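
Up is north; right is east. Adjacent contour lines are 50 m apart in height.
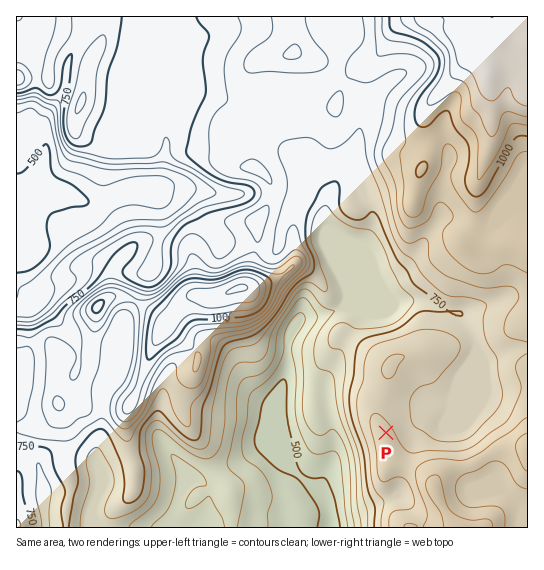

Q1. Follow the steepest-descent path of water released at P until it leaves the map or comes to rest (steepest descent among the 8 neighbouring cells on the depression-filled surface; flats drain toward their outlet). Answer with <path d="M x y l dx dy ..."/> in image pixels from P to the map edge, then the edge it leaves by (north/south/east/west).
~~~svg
<path d="M386 433l11-11 16 0 18-19 16 0 28-28 0-34-4-8 0-3-2-3-2-4-5-8-4-4-11 0-1-1-4 0-7-4-2 0-8-4-27 0-8 8-55 0-8 4-20 0-5 3 0 6-9 14-6 10 0 22-1 1 0 5-1 2 0 2-2 2 0 78 43 42 1 6 2 2 0 17 1 1"/>
exit: south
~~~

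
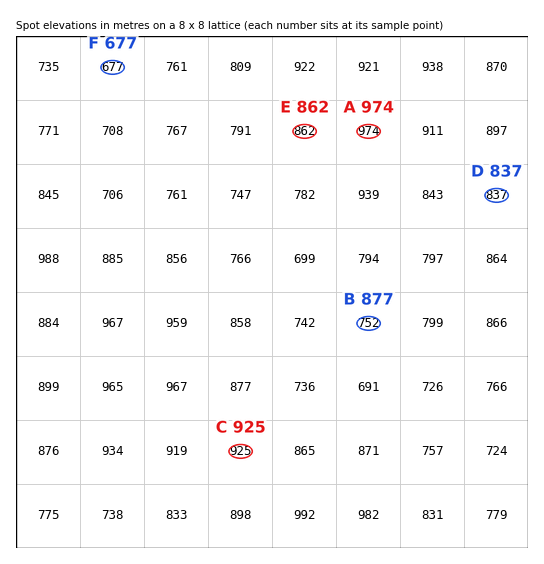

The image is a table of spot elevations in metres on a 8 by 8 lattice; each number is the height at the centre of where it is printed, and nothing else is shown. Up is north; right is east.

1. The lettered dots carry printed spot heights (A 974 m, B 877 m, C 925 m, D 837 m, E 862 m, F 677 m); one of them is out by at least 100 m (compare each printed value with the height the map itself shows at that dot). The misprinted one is B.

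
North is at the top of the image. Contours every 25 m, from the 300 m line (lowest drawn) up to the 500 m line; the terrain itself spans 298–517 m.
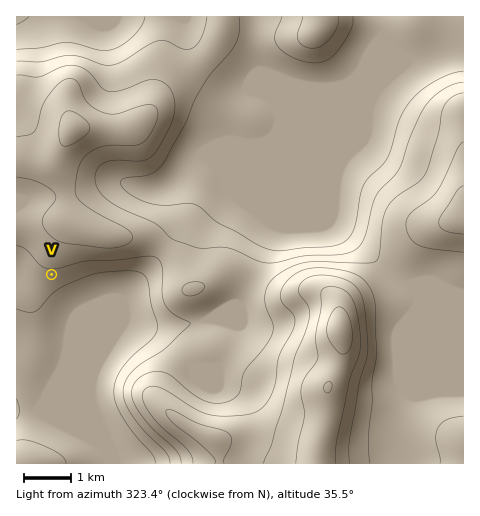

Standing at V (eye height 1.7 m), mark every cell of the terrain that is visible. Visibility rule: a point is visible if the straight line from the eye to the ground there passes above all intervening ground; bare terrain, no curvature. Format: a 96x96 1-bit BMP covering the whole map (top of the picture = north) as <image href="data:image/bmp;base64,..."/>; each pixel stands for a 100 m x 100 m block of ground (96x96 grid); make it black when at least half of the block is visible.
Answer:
<image width="96" height="96" href="data:image/bmp;base64,Qk2+BAAAAAAAAD4AAAAoAAAAYAAAAGAAAAABAAEAAAAAAIAEAAATCwAAEwsAAAIAAAAAAAAA////AAAAAAD////gAAAA/wAAAAD////AAAAA/wAAAAD///+AAAAB/wAAAAD///+AAAAD/wAAAAD///8AAAAH/4AAAAD///8AAAAP/4AAAAD///4AAAAf/4AAAAD///4AAf4//4AAAAD///wAA////8AAAAD///wAB////8AAAAD///wAD////8AAAAD///8B/////8AAAAD//////g///8AAAAD/////+AP//4AAAAB/////8AH//8AAAAB/////wAH//8AAAAB/////gAH//8AAAAB/////gAH//+AAAAD/////gAH//+AAAAD/////gAH///AAAAD/////wAH///AAAAD/////4AD///gAAAD/////+AD///gAAAD//////gB///gAAAD//////4B///gAAAD//////8B///gAAAD//////+B///gAAAD///////AP//gAAAB///////AD//gAAAA//////4AA//gAAAAf////+AAAP/gAAAAf////4AAAH/gAAAA/////4AAAP/gAAAD/////4AAAP/gAAAD/////4AAAf/gAAAD/////8AAA//gAAAD/////8AAA//AAAAD/////+AAA/+AAAAD/wD//+AAAf8AAAAAPwB//+AAAf4AAAAADwB//+AAAP4AAAAAD4D//8AAAHwAAAAAD////8AAABwAAAAAA////4AAAAAAAAAAAH///wAAAAAAAAAAAH/4BgAAAAAAAB/8AD/gAAAAAAAAAP/8AD+AAAAAAAAAA//8AAAAAAAAAAAAA//8AAAAAAAAAAAAB//8AAAAAAAAAAAAB//8AAAAAAAAAAAAD//8AAAAAAAAAAAAD//4AAAAAAAAAAAAD//4AAAAAAAAAAAAB//8AAAAAAAAAAAAB//8AAAAAAAAAAAAAf/8AAAAAAAAAAAAAH/8AAAAAAAAAAAAAAf8AAAAAAAAAAAAAAH8AAAAAAAAAAAAAAB8AAAAAAAAAAAAAAA8AAAAAAAAAAAAAAAIAAAAAAAAAAAAAAAAAAAAAAAAAAAAAAAAAAAAAAAAAAAAAAAAAAAAAAAAAAAAAAAAAAAAAAAAAAAAAAAAAAAAAAAAAAAAAAAAAAAAAAAAAAAAAAAAAAAAAAAAAAAAAAAAAAAAAAAAAAAAAAAAAAAAAAAAAAAAAAAAAAAAAAAAAAAAAAAAAAAAAAAAAAAAAAAAAAAAAAAAAAAAAAAAAAAAAAAAAAAAAAAAAAAAAAAAAAAAAAAAAAAAAAAAAAAAAAAAAAAAAAAAAAAAAAAAAAAAAAAAAAAAAAAAAAAAAAAAAAAAAAAAAAAAAAAAAAAAAAAAAAAAAAAAAAAAAAAAAAAAAAAAAAAAAAAAAAAAAAAAAAAAAAAAAAAAAAAAAAAAAAAAAAAAAAAAAAAAAAAAAAAAAAAAAAAAAAAAAAAAAAAAAAAAAAAAAAAAAAAAAAAAAAAAAAAAAAAAAAAAAAAAAAAAAAAAAAAAAAAAAAAAAAAAAAAAAAAAAAAAAAAAAAAAAAAAAAAAAAAAAAAAAAAA="/>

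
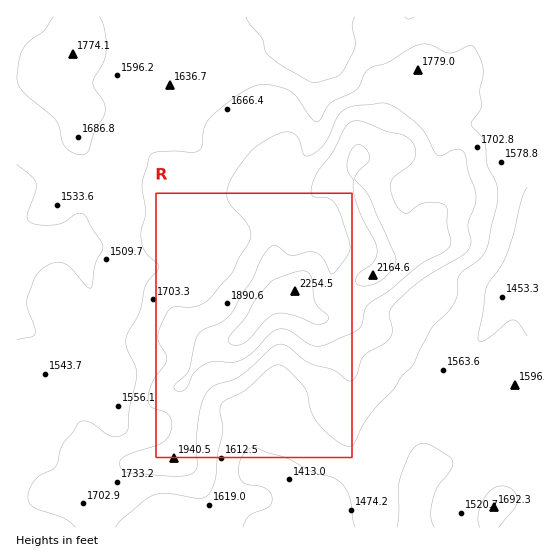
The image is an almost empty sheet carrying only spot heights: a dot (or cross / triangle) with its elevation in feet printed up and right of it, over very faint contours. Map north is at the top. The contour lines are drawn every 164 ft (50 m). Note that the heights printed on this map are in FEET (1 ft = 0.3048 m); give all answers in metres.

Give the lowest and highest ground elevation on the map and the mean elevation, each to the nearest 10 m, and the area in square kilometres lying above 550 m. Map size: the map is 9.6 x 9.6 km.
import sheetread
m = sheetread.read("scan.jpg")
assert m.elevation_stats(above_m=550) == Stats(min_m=400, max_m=690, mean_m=510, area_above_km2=20.1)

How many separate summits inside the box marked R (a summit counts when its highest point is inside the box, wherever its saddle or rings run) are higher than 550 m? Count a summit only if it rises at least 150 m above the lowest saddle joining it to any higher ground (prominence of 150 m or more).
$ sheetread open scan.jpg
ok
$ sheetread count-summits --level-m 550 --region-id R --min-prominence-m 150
1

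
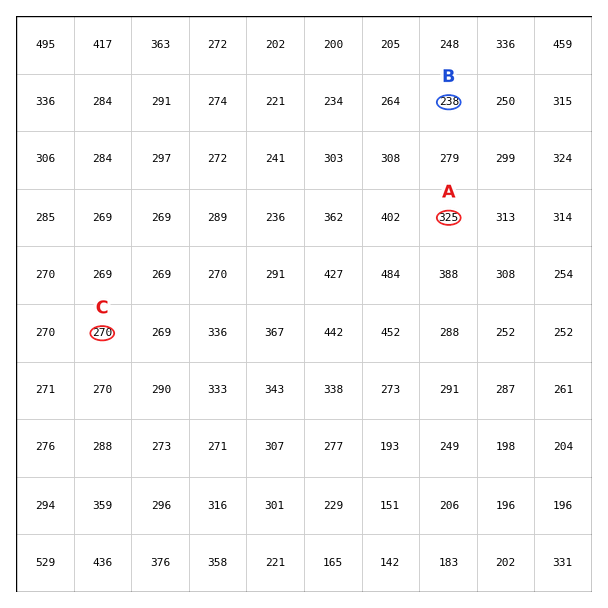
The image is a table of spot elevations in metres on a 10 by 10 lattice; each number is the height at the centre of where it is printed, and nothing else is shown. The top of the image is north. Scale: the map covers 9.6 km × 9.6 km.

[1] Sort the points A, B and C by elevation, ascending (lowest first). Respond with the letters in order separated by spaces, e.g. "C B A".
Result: B C A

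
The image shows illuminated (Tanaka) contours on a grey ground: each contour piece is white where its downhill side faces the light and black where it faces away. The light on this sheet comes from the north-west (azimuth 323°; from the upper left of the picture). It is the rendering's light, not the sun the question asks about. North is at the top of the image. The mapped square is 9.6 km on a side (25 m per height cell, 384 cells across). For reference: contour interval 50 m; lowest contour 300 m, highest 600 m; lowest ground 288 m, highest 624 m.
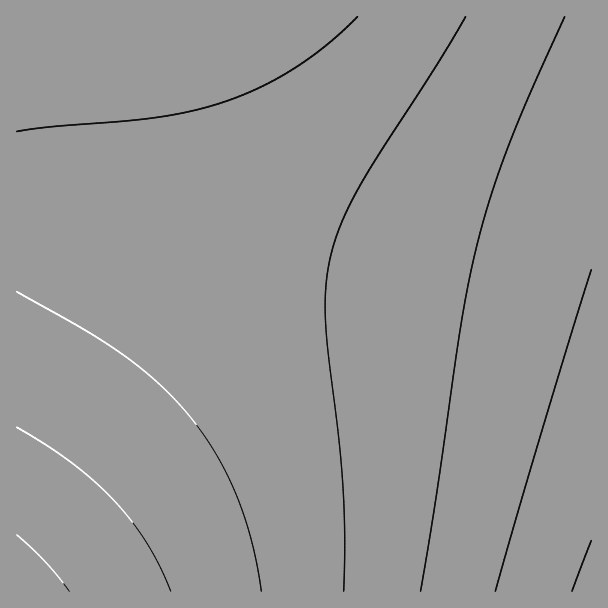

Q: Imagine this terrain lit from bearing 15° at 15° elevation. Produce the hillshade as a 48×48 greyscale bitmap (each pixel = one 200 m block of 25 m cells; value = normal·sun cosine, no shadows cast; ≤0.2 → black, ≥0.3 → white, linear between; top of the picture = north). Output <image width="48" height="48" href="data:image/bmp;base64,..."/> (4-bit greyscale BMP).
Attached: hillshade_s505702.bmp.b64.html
<image width="48" height="48" href="data:image/bmp;base64,Qk32BAAAAAAAAHYAAAAoAAAAMAAAADAAAAABAAQAAAAAAIAEAAATCwAAEwsAABAAAAAAAAAAAAAAABEREQAiIiIAMzMzAERERABVVVUAZmZmAHd3dwCIiIgAmZmZAKqqqgC7u7sAzMzMAN3d3QDu7u4A////AN3d3czMzMzLu7u7uqqqqqqZmZmZmZiIiN3d3czMzMzLu7u7uqqqqqqZmZmZmZiIiN3d3dzMzMzLu7u7u6qqqqqZmZmZmZiIiN3d3d3MzMzMu7u7u6qqqqqpmZmZmZiIiN3d3d3MzMzMu7u7u6qqqqqpmZmZmZiIiN3d3d3MzMzMu7u7u6qqqqqpmZmZmZmIiN3d3d3MzMzMu7u7u6qqqqqpmZmZmZmIiN3d3d3czMzMu7u7u6qqqqqpmZmZmZmIiN3d3d3czMzMu7u7u6qqqqqqmZmZmZmIiN3d3d3MzMzMu7u7u6qqqqqqmZmZmZmYiN3d3d3MzMzMu7u7u6qqqqqqmZmZmZmYiN3d3d3MzMzMu7u7u6qqqqqqmZmZmZmYiN3d3dzMzMzLu7u7u6qqqqqqmZmZmZmYiN3d3dzMzMzLu7u7uqqqqqqqmZmZmZmZiN3d3czMzMy7u7u7uqqqqqqqmZmZmZmZiN3d3MzMzMu7u7u7qqqqqqqqmZmZmZmZiN3dzMzMzLu7u7u7qqqqqqqqmZmZmZmZmN3czMzMy7u7u7u6qqqqqqqpmZmZmZmZmNzMzMzMu7u7u7uqqqqqqqqpmZmZmZmZmMzMzMzLu7u7u6qqqqqqqqqZmZmZmZmZmczMzMu7u7u7uqqqqqqqqqqZmZmZmZmZmczMy7u7u7u6qqqqqqqqqpmZmZmZmZmZmczLu7u7u7qqqqqqqqqqmZmZmZmZmZmZmbu7u7u7uqqqqqqqqqqZmZmZmZmZmZmZmbu7u7uqqqqqqqqqqZmZmZmZmZmZmZmZmbu7uqqqqqqqqqmZmZmZmZmZmZmZmZmZmbuqqqqqqqqpmZmZmZmZmZmZmZmZmZmZmaqqqqqqqZmZmZmZmZmZmZmZmZmZmZmZmaqqqqmZmZmZmZmZmZmZmZmZmZmZmZmZmaqqmZmZmZmZmZmZmZmZmZmZmZmZmZmZmZmZmZmZmZmZmIiIiIiZmZmZmZmZmZmZmZmZmZmZiIiIiIiIiIiIiImZmZmZmZmZmZmZiIiIiIiIiIiIiIiIiIiImZmZmZmZmYiIiIiIiIiIiIiIiIiIiIiIiImZmZmZmYiIiIiIiIiIiIiIiIiIiIiIiIiJmZmZmYiIh3d3d3d3d3d3eIiIiIiIiIiIiZmZmXd3d3d3d3d3d3d3d3eIiIiIiIiIiIiZmXd3d3d3d3d3d3d3d3d3iIiIiIiIiIiIiHd3d3ZmZmZnd3d3d3d3d4iIiIiIiIiIiGZmZmZmZmZmZmZ3d3d3d3iIiIiIiIiIiGZmZmZmZmZmZmZmd3d3d3d4iIiIiIiIiGZmZmZmZmZmZmZmZnd3d3d3iIiIiIiIiGZVVVVVVWZmZmZmZmd3d3d3eIiIiIiIiFVVVVVVVVVVZmZmZmZ3d3d3eIiIiIiIiFVVVVVVVVVVVWZmZmZnd3d3d4iIiIiIiFVVVVVVVVVVVVZmZmZmd3d3d3iIiIiIiFVVVVVVVVVVVVVmZmZmd3d3d3iIiIiIiFREREVVVVVVVVVmZmZmd3d3d3iIiIiIiA=="/>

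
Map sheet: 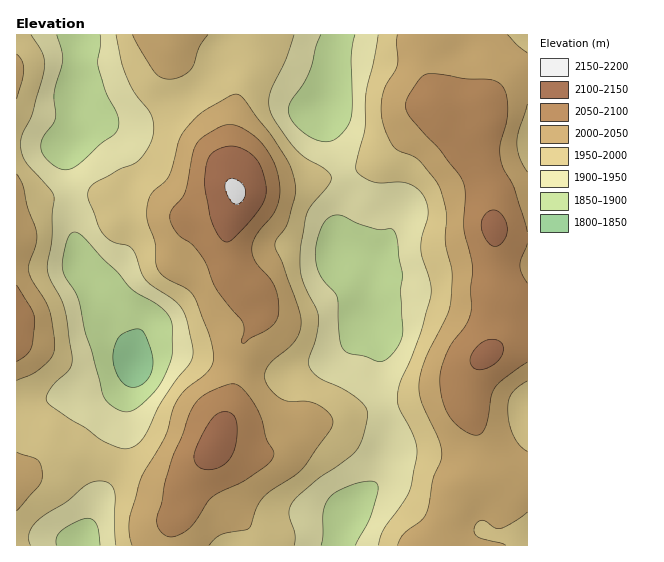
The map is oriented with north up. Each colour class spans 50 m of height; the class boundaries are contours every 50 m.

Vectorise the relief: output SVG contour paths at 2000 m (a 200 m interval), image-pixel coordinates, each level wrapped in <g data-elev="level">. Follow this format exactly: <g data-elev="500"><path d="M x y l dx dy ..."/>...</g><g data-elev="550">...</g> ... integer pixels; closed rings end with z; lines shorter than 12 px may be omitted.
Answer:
<g data-elev="2000"><path d="M209 545l12-10 25-5 3-2 7-20 6-9 8-8 24-15 8-7 28-38 3-8-1-4-3-6-12-9-11-3-17 0-10-3-9-9-5-9 0-7 3-6 5-7 21-17 5-8 2-8 0-8-3-11-23-63 1-5 12-17 7-27 1-9-5-18-6-13-14-21-26-35-4-4-4-2-7 2-27 15-17 17-7 12-10 36-4 6-12 10-5 11-1 16 8 24 1 18 1 7 8 9 21 11 8 8 16 40 4 23-2 6-5 7-21 17-9 11-5 11-7 26-24 40-12 43 0 13 3 12"/><path d="M506 545l-29-9-3-5 2-7 3-3 4-1 11 7 7 1 14-7 12-9"/><path d="M17 511l22-26 3-10-1-10-3-5-21-8"/><path d="M527 451l-8-6-6-10-4-12-1-14 1-9 3-7 6-6 9-6"/><path d="M17 380l16-6 13-10 7-9 2-10-6-36-4-9-13-20-3-8 0-8 7-21 1-10-10-26-4-22-6-11"/><path d="M527 172l-8-15-2-14 1-11 9-28"/><path d="M17 99l5-19 2-11-2-8-5-7"/><path d="M527 53l-10-8-9-10"/><path d="M133 35l22 38 7 5 8 1 12-3 9-7 8-22 9-12"/><path d="M397 35l1 29-15 29-2 15 1 13 5 15 7 11 4 4 20 8 21 28 7 25-1 31 7 33-1 24-2 11-23 46-5 15-2 12 3 19 18 40 2 9-1 7-8 20-4 25-3 11-6 6-17 13-5 11"/></g>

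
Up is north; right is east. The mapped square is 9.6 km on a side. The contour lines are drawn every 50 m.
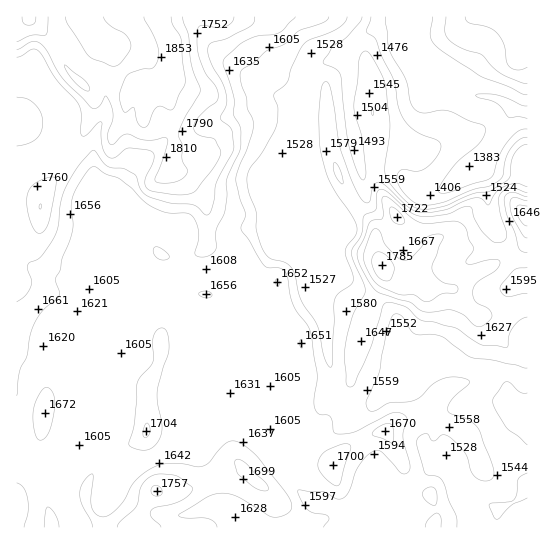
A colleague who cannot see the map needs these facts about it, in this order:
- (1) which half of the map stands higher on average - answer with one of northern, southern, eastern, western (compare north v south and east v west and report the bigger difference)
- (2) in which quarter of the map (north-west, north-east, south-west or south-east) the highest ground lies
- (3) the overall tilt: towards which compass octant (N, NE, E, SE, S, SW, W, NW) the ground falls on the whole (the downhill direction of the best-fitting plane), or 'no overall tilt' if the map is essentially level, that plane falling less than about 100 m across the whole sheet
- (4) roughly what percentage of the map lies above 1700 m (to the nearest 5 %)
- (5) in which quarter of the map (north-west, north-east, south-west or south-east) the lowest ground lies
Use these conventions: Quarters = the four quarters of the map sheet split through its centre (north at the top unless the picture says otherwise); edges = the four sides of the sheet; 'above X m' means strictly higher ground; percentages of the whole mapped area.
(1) Taken as a whole, the western half is higher than the eastern.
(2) The highest point lies in the north-west quarter of the map.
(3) The general tilt is down to the east (the land rises towards the west).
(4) About 15 % of the map lies above 1700 m.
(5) The lowest point lies in the north-east quarter of the map.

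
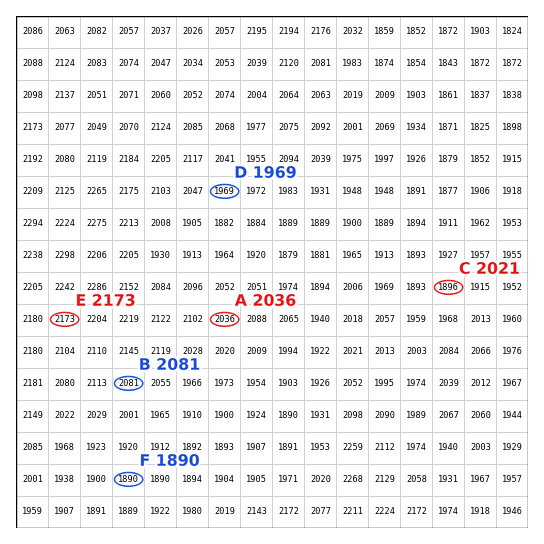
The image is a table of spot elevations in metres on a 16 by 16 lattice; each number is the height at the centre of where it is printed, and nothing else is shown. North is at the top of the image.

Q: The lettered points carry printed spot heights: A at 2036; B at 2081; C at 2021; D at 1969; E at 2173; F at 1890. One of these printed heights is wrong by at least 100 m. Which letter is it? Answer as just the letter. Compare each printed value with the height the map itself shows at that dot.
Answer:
C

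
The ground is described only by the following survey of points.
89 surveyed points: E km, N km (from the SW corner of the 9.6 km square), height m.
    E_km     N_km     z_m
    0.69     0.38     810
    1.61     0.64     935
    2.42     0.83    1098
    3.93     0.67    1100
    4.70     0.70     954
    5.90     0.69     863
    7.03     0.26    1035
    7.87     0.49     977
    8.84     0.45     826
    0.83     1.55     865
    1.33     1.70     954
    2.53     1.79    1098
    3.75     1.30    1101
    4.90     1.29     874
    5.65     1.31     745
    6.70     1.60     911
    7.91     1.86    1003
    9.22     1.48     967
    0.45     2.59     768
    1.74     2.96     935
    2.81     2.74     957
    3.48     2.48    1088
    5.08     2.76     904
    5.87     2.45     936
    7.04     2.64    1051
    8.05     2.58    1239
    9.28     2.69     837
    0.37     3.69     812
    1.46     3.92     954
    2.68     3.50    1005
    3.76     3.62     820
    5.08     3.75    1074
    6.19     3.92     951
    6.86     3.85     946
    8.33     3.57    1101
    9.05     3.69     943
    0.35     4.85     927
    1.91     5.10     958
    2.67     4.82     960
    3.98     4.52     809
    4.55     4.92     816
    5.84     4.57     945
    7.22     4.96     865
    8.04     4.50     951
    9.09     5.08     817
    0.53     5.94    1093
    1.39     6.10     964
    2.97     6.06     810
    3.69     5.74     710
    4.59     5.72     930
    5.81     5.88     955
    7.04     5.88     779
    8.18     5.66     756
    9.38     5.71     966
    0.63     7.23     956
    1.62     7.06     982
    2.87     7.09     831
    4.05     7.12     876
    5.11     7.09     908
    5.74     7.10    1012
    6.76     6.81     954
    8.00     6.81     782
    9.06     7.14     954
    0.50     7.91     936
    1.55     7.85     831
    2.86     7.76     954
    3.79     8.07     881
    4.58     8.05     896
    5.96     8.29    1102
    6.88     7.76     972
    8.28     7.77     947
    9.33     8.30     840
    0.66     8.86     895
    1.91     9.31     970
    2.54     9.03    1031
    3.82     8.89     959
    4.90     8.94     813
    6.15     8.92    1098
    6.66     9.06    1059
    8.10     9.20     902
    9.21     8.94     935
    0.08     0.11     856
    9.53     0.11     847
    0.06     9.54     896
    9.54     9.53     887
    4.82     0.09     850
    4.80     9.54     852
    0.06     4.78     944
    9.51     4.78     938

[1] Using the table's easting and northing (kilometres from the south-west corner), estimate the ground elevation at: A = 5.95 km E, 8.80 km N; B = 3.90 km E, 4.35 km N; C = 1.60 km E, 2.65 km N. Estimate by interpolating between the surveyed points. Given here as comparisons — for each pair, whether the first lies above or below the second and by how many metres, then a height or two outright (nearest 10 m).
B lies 290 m below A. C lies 230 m below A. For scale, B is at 810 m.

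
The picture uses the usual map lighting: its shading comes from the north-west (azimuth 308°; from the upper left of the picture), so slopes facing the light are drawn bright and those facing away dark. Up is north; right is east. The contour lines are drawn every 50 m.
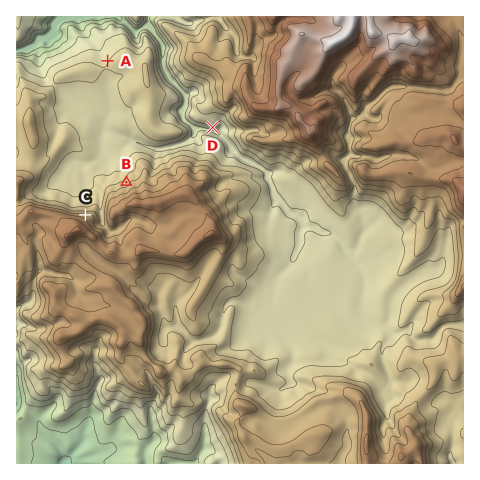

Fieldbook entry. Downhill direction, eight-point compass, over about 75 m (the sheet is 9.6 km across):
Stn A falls NW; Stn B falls NW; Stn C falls N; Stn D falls S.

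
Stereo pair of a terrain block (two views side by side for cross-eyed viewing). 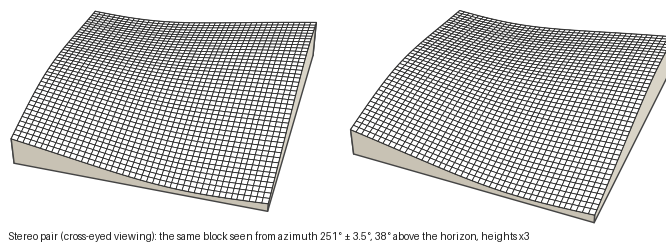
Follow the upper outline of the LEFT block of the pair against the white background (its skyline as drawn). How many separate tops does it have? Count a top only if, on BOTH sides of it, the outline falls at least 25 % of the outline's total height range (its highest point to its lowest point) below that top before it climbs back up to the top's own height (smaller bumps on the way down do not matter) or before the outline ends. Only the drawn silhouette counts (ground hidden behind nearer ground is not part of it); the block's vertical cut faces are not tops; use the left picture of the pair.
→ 0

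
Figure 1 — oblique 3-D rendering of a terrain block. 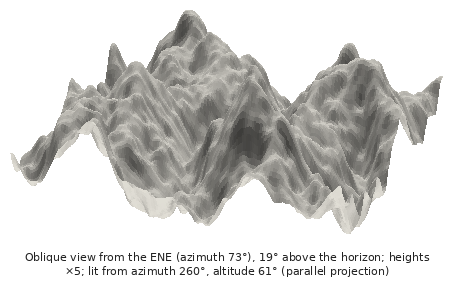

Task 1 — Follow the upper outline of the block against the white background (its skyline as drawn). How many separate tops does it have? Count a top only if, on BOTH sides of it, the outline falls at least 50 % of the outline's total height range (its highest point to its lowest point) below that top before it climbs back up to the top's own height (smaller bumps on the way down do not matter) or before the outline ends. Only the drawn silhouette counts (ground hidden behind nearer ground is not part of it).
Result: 1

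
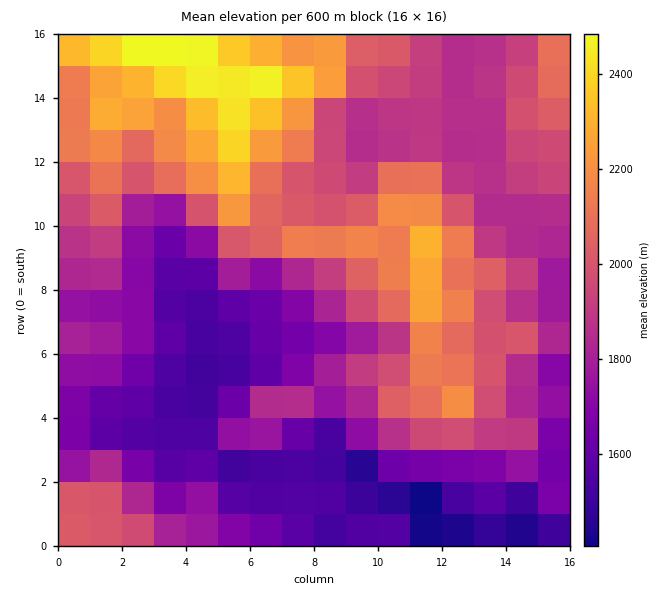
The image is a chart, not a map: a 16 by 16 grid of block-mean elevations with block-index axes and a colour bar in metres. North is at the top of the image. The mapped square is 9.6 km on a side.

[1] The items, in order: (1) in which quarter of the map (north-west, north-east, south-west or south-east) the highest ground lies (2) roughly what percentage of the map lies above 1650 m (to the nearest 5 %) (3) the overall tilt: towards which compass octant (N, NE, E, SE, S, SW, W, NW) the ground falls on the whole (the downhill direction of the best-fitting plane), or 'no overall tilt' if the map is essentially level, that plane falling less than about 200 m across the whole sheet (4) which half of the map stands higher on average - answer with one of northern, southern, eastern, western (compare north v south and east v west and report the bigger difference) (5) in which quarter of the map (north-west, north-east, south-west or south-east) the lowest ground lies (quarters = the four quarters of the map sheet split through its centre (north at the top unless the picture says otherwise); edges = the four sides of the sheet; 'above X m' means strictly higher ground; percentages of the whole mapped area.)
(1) Look to the north-west quarter for the highest ground.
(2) Ground above 1650 m makes up about 75 % of the sheet.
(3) On the whole the ground falls towards the south.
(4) The northern half stands higher on average than the southern half.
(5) Look to the south-east quarter for the lowest ground.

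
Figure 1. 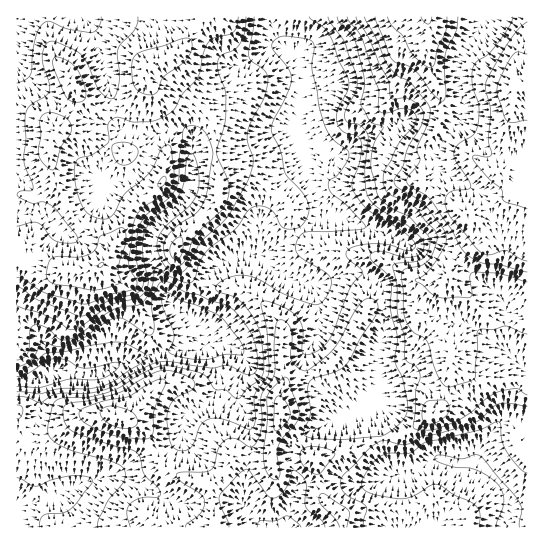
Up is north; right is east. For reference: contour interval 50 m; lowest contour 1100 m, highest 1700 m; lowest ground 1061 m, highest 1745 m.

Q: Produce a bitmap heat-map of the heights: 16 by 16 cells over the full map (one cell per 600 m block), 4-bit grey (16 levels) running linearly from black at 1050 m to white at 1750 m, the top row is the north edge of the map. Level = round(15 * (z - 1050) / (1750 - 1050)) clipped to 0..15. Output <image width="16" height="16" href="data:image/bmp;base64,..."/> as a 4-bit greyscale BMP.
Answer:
<image width="16" height="16" href="data:image/bmp;base64,Qk32AAAAAAAAAHYAAAAoAAAAEAAAABAAAAABAAQAAAAAAIAAAAATCwAAEwsAABAAAAAAAAAAAAAAABEREQAiIiIAMzMzAERERABVVVUAZmZmAHd3dwCIiIgAmZmZAKqqqgC7u7sAzMzMAN3d3QDu7u4A////ADNFZmZndmZUM0Vmd3dlVUVEVmZnd3ZlVUV3ZVaGVoh2EiRlRXZmeYgyIjIkZmaJmFZTMiRlZpmZeIc0RURWmpmImGZERVZ6vIiIZlRERXvMiHiGZURYrM2Id4ZlRFir3YmHd2VEaJvOeIiHZkRpq854eJhlRHrMzmd3iIVFjNy8"/>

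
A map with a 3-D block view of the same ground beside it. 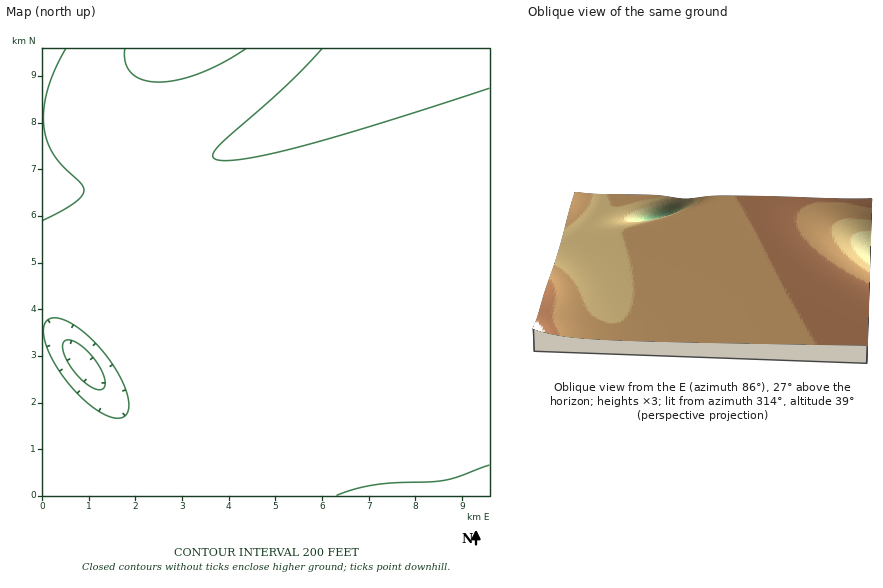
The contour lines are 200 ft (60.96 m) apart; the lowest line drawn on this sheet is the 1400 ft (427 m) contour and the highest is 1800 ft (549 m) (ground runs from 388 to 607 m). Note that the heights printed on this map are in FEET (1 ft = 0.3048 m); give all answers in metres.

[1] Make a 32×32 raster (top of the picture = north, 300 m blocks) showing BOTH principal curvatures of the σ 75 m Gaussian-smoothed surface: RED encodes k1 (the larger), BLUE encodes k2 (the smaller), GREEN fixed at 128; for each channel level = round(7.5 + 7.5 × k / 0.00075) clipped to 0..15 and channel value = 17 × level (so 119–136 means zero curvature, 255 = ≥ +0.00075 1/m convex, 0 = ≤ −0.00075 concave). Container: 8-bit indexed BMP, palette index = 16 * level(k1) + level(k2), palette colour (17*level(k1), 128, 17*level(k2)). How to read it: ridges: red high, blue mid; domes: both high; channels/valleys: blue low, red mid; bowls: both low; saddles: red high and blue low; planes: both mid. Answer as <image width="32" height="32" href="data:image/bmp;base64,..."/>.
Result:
<image width="32" height="32" href="data:image/bmp;base64,Qk02CAAAAAAAADYEAAAoAAAAIAAAACAAAAABAAgAAAAAAAAEAAATCwAAEwsAAAABAAAAAAAAAIAAABGAAAAigAAAM4AAAESAAABVgAAAZoAAAHeAAACIgAAAmYAAAKqAAAC7gAAAzIAAAN2AAADugAAA/4AAAACAEQARgBEAIoARADOAEQBEgBEAVYARAGaAEQB3gBEAiIARAJmAEQCqgBEAu4ARAMyAEQDdgBEA7oARAP+AEQAAgCIAEYAiACKAIgAzgCIARIAiAFWAIgBmgCIAd4AiAIiAIgCZgCIAqoAiALuAIgDMgCIA3YAiAO6AIgD/gCIAAIAzABGAMwAigDMAM4AzAESAMwBVgDMAZoAzAHeAMwCIgDMAmYAzAKqAMwC7gDMAzIAzAN2AMwDugDMA/4AzAACARAARgEQAIoBEADOARABEgEQAVYBEAGaARAB3gEQAiIBEAJmARACqgEQAu4BEAMyARADdgEQA7oBEAP+ARAAAgFUAEYBVACKAVQAzgFUARIBVAFWAVQBmgFUAd4BVAIiAVQCZgFUAqoBVALuAVQDMgFUA3YBVAO6AVQD/gFUAAIBmABGAZgAigGYAM4BmAESAZgBVgGYAZoBmAHeAZgCIgGYAmYBmAKqAZgC7gGYAzIBmAN2AZgDugGYA/4BmAACAdwARgHcAIoB3ADOAdwBEgHcAVYB3AGaAdwB3gHcAiIB3AJmAdwCqgHcAu4B3AMyAdwDdgHcA7oB3AP+AdwAAgIgAEYCIACKAiAAzgIgARICIAFWAiABmgIgAd4CIAIiAiACZgIgAqoCIALuAiADMgIgA3YCIAO6AiAD/gIgAAICZABGAmQAigJkAM4CZAESAmQBVgJkAZoCZAHeAmQCIgJkAmYCZAKqAmQC7gJkAzICZAN2AmQDugJkA/4CZAACAqgARgKoAIoCqADOAqgBEgKoAVYCqAGaAqgB3gKoAiICqAJmAqgCqgKoAu4CqAMyAqgDdgKoA7oCqAP+AqgAAgLsAEYC7ACKAuwAzgLsARIC7AFWAuwBmgLsAd4C7AIiAuwCZgLsAqoC7ALuAuwDMgLsA3YC7AO6AuwD/gLsAAIDMABGAzAAigMwAM4DMAESAzABVgMwAZoDMAHeAzACIgMwAmYDMAKqAzAC7gMwAzIDMAN2AzADugMwA/4DMAACA3QARgN0AIoDdADOA3QBEgN0AVYDdAGaA3QB3gN0AiIDdAJmA3QCqgN0Au4DdAMyA3QDdgN0A7oDdAP+A3QAAgO4AEYDuACKA7gAzgO4ARIDuAFWA7gBmgO4Ad4DuAIiA7gCZgO4AqoDuALuA7gDMgO4A3YDuAO6A7gD/gO4AAID/ABGA/wAigP8AM4D/AESA/wBVgP8AZoD/AHeA/wCIgP8AmYD/AKqA/wC7gP8AzID/AN2A/wDugP8A/4D/AIeHh4eHh4eHhoZ2d3eHh4eHh4eHh4eHh4eHh3d3d4aGh4eHh4eHhoaHh3d3h4eHh4eHh4eHh4eHh4eHd3d3d4aHh4eHh4eHh4eHh4eHh4eHh4eHh4eHh4eHh3d3d3d3h4eHh4eHh4eHh4eHh4eHh4eHh4eHh4eHh4eHd3d3d4eHh4eHh5eXh4eHh4eHh4eHh4eHh4eHh4eHd3d3d3d3h4eHh5enl5WGh4eHh4eHh3d3h4eHh4d3d3d3d3d3d4eHh4eXt6aUhJaXh4eHh4eHh3d3d3d3d3d3d3d3d3eHh4eHl8e3g3CUp5eHh4eHh4eHh4d3d3d3d3d3d3eHh4eHh4e3x4Rgcranh4eHh4eHh4eHh4eHh4eHh4eHh4eHh4eHh8eVYGCmx5eHh4eHh4eHh4eHh4eHh4eHh4eHh4eHh4eHpnBghcenh4eHh4eHh4eHh4eHh4eHh4eHh4eHh4eHh4eDcITHt5eHh4eHh4eHh4eHh4eHh4eHh4eHh4eHh4eHh4OUt7eXh4eHh4eHh4eHh4eHh4eHh4eHh4eHh4eHh4eHlqenl4eHh4eHh4eHh4eHh4eHh4eHh4eHh4eHh4eHh4eXl4eHh4eHh4eHh4eHh4eHh4eHh4eHh4eHh4eHh4eHh4eHh4iIh4eHh4eHh4eHh4eHh4eHh4eHh4eHh4eHh4eHh4iIiIeHh4eHh4eHh4eHh4eHh4eHh4eHh4eHh4eHh4eIiIeHh4eHh4eHh4eHh4eHh4eHh4eHh4eHh4eHh4eHh4eHh4eHh4eHh4eHh4eHh4eHh4eHh4eHh4eHh4eHh4eHh4eHh4eHh4eHh4eHh4eHh4eHh4eHh4eHh4eHh4eHh4eHh4eHh4eHh4eHh4eHh4iIh4eHh4eHh4eHh4eHh4eHh4eHh4eHh4eHh4eHh4eHh4iIiIeHh4eHh4eHh4eHh4eHh4eHh4eHh4eHh4eHh4eHh4iIiIiHh4eHh4eHh4eHh4eHh4eHh4eHh4eHh4eHh4eHh4iIiIiHh4eHh4eHh4eHh4eHh4eHh4eHh4eHh4eHh4eHh4eIiIiIh4eHh4eHh4eHh4eHh4eHh4eHh4eHh4eHh4eHh4eIiIiIh4eHh4eHh4eHh4eHh4eHh4eHh4eHh4eHh4eHh4eIiIiIh4eHh4eHh4eHh4eHh4eHh4eHh4eHh4eHh4eHh4eHiIiIh4eHh4eHh4eHh4eHh4eHh4eHh4eHh4eHh4eHh4eHiIiIh4eHh4eHh4eHh4eHh4eHh4eHh4eHh4eHh4eHh4eHh4iHh4eHh4eHh4eHh4eHh4eHh4eHh4eHh4eHh4eHh4eHh4eHh4eHh4eHh4eHh3Z2d3d3h4eHh4eHh4eHh4eHh4eHh4eHh4c="/>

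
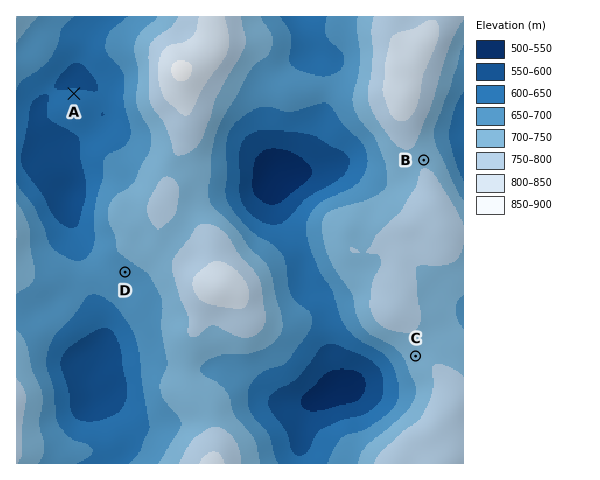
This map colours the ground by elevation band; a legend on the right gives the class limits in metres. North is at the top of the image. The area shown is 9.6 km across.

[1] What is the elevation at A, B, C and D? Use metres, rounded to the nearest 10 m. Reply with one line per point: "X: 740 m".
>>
A: 610 m
B: 740 m
C: 730 m
D: 680 m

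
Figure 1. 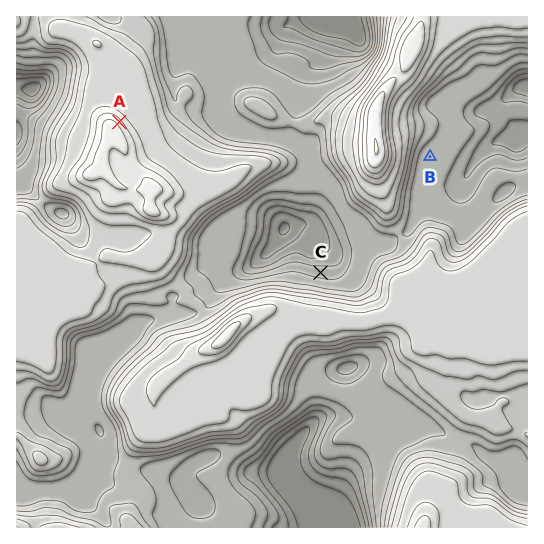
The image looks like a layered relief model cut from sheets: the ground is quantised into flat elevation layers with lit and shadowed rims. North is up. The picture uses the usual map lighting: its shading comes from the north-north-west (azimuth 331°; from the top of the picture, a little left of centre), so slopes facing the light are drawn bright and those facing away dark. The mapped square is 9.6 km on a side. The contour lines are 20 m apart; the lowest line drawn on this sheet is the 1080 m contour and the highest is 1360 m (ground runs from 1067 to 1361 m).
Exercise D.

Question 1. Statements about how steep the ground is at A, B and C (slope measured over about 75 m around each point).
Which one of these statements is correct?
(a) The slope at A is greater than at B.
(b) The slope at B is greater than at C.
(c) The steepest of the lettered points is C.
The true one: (a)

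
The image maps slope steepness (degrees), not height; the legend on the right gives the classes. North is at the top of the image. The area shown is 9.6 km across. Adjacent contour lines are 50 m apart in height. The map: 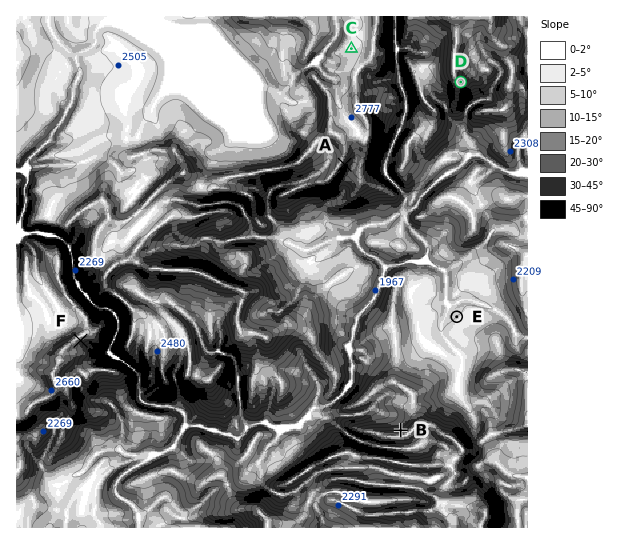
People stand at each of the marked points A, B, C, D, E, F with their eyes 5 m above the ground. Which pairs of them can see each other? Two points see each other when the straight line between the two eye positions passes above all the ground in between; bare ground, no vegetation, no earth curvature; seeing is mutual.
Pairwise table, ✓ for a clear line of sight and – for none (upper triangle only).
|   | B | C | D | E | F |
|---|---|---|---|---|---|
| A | ✓ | – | – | ✓ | – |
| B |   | – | ✓ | – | ✓ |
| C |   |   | – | – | – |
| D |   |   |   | ✓ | – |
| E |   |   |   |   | – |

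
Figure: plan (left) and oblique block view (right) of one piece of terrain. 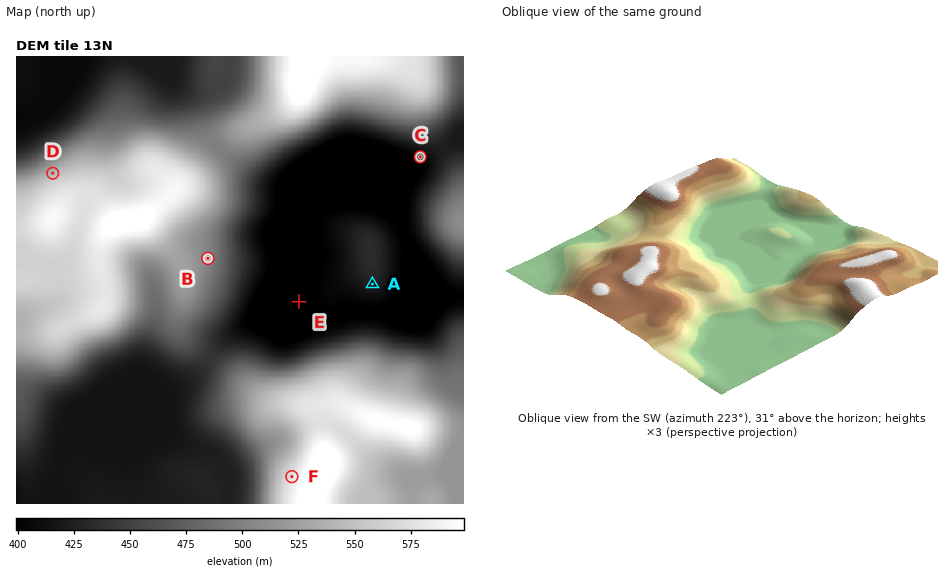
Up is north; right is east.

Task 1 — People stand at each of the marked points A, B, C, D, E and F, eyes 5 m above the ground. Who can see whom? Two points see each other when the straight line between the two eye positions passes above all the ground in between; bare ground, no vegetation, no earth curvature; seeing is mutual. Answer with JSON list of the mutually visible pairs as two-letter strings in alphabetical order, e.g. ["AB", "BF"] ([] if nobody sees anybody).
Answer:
["AB", "AE", "BC", "BE", "BF"]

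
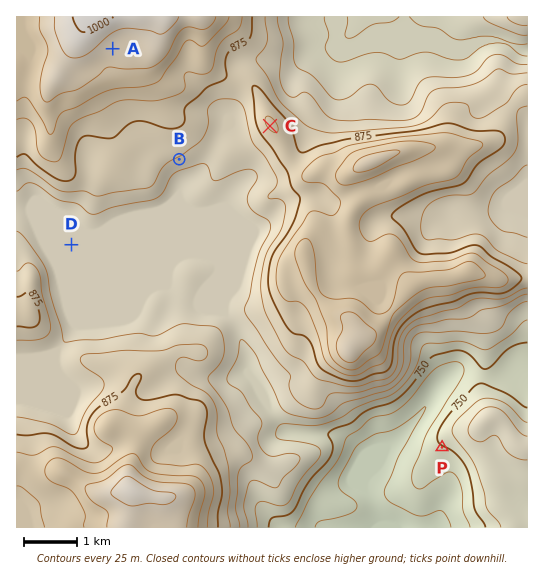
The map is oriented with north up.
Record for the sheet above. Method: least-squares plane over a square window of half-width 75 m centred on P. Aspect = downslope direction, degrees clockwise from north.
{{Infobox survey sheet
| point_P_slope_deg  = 4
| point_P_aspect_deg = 206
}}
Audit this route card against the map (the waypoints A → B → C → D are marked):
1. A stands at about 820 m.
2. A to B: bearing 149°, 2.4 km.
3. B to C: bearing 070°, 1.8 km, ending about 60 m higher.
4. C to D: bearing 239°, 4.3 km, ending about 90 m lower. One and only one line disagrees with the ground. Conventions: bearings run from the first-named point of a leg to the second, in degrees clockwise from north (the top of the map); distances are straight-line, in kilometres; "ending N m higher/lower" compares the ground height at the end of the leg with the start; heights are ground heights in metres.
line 1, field height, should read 960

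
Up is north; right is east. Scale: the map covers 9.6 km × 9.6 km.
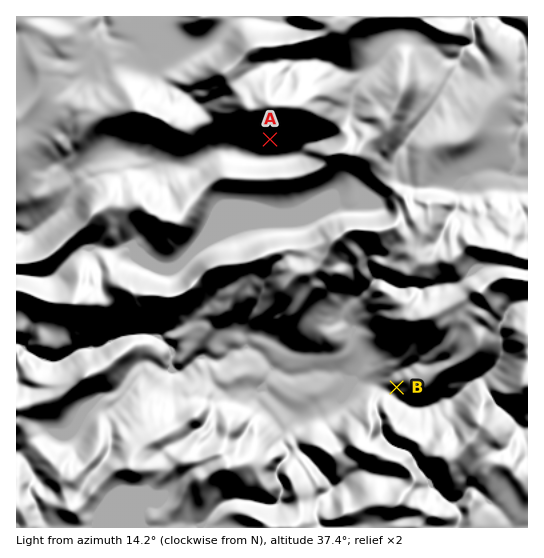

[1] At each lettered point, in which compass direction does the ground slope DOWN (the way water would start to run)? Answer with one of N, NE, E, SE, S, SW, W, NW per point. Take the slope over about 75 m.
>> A S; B SW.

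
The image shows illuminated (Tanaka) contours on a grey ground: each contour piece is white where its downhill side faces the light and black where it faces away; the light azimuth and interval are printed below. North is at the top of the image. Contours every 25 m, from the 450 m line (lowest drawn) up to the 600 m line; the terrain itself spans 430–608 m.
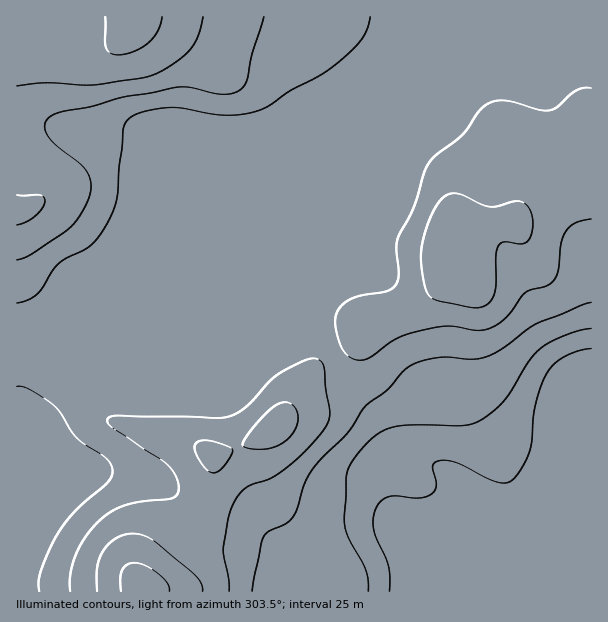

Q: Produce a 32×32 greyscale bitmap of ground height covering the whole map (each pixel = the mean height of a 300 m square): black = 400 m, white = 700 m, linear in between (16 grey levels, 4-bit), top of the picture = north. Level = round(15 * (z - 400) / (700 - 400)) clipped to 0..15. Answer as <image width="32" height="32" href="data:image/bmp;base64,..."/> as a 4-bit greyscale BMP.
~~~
<image width="32" height="32" href="data:image/bmp;base64,Qk12AgAAAAAAAHYAAAAoAAAAIAAAACAAAAABAAQAAAAAAAACAAATCwAAEwsAABAAAAAAAAAAAAAAABEREQAiIiIAMzMzAERERABVVVUAZmZmAHd3dwCIiIgAmZmZAKqqqgC7u7sAzMzMAN3d3QDu7u4A////AFVniZmYd2VVVUQyIiIiIiJVZ3iZh3ZlVVVEMiIiIiIiVVZ4iHdmZVVUQyIiIiIiIlVWZ3d3ZmVVVEMiIiIiIiJVVWZ3d3ZmVVRDIiIiIiIiVVVWZmZ3ZmVUQzMyIiIiIlVVVWZnd3dmVEMzMiIzIiJVVVVmd4h3dmVDMzMzMyIiVVVmZ3d3eIdmVDMzMzMyIlVVZmZnZneIdlVERERDMiJVVmZmZVVnd3ZVVVVERDIiVVVVVVVVVnd2ZVVVVEQyIlVVVVVVVVVmZmZlVVVUQyJVVVVVVVVVZmZmZlVVVUMzVVVVVVVVVVZmd3ZmZmVURGZVVVVVVVVWZmd3d3d2ZVVmZVVVVVVVVWZmZ3iIh2ZldmZVVVVVVVVWZmZ4iId2ZndmZVVVVVVVVVZneIiHd2aId2ZVVVVVVVVWZniIiHdmmId2VVVVVVVVZmZ4iIiHZpmIdmVVVVVVVWZWeIh4d3aZiHZlVVVVVVVVVWd3d3d2iIh2ZVVVVVVVVVVnd3d3doiHdmVVVVVVVVVVZnd3d3eId3dlVVVVVVVVVWZnd3d3iHd3ZmZmZmVVVVVmZnd2Z4iIiHd3d3dmZVVVVWZmZmaZmZmZiIiHd2ZlVVVVVVZmmZmqqZmIh3d2ZmVVVVVVZpmZqqqZmId3d3ZmVVVVVWaZmaqqqZiId3d2ZVVVVVVm"/>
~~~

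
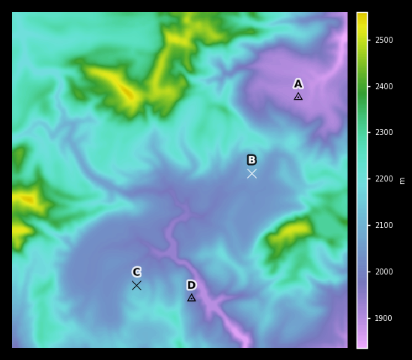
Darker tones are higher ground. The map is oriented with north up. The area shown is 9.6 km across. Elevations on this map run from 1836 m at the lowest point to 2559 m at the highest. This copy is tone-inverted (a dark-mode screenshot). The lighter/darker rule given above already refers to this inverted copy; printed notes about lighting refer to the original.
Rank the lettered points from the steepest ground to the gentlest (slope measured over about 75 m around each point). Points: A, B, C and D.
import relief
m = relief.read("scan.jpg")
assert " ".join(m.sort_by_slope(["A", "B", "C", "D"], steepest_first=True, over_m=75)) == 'D C B A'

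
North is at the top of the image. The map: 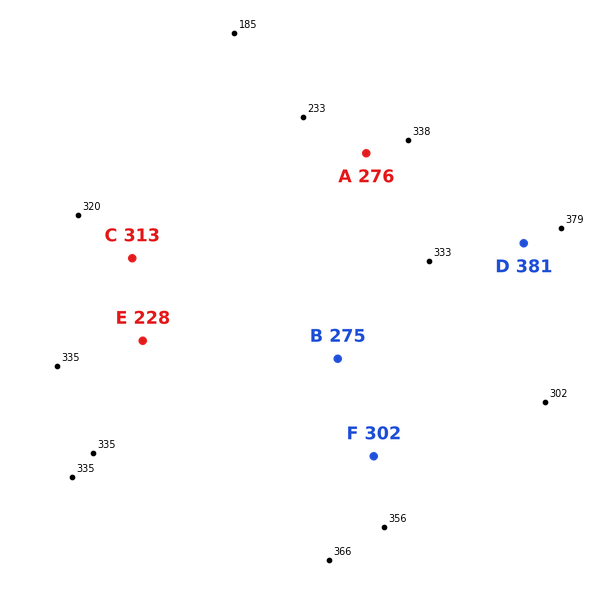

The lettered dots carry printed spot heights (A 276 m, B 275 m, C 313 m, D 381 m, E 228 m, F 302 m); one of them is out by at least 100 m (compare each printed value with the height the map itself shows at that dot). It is E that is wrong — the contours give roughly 353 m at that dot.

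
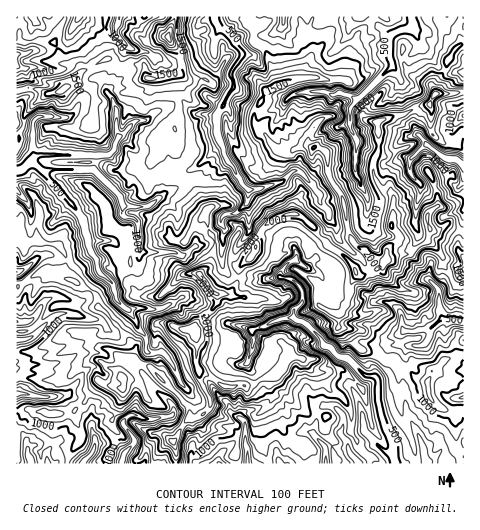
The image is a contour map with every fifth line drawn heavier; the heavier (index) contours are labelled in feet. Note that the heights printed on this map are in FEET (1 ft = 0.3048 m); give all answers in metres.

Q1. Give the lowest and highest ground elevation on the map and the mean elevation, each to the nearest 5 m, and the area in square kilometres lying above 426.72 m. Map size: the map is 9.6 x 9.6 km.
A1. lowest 145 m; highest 700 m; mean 355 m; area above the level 25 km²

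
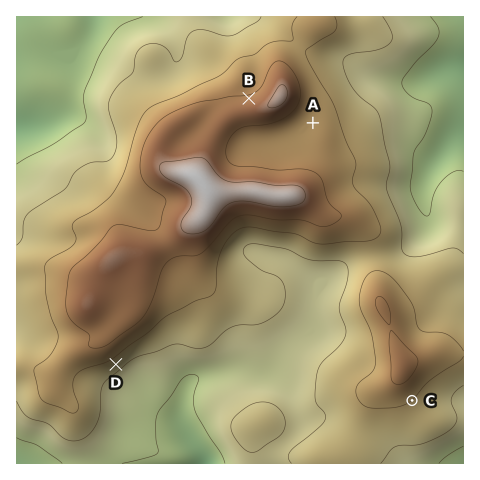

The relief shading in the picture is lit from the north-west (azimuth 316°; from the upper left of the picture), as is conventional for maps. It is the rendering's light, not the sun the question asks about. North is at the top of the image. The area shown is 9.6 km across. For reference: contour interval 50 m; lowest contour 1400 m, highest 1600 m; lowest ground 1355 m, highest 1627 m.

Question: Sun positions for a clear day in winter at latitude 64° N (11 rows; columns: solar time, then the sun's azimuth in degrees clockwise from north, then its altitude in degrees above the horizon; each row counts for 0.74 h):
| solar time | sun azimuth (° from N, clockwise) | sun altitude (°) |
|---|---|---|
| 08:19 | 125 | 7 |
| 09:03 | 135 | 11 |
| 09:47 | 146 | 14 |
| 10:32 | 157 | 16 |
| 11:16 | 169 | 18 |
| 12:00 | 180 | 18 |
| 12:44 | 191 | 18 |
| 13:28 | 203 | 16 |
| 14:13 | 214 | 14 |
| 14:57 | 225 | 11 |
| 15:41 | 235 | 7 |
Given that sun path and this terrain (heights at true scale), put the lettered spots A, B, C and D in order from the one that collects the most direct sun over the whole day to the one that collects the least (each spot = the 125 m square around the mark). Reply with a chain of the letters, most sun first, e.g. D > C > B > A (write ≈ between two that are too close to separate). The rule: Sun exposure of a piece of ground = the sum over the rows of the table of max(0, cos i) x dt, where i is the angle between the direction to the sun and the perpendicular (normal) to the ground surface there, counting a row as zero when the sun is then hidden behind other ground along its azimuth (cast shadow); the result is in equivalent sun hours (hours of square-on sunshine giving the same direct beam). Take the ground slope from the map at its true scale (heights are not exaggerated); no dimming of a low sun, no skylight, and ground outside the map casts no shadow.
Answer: D > C > A > B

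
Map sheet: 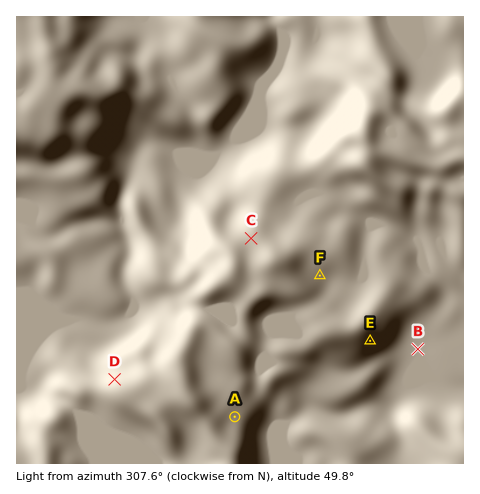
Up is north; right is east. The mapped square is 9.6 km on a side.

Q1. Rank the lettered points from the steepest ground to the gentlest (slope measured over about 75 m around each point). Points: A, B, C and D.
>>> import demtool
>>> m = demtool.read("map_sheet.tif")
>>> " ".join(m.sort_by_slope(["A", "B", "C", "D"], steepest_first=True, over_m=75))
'D C A B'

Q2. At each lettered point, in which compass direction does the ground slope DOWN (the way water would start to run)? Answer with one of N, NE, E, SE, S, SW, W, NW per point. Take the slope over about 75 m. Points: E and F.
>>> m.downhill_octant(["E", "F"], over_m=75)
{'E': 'SE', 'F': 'E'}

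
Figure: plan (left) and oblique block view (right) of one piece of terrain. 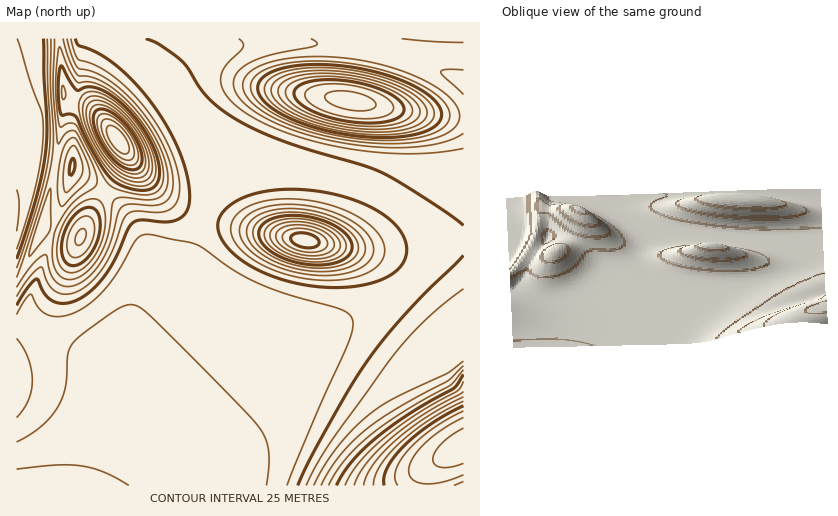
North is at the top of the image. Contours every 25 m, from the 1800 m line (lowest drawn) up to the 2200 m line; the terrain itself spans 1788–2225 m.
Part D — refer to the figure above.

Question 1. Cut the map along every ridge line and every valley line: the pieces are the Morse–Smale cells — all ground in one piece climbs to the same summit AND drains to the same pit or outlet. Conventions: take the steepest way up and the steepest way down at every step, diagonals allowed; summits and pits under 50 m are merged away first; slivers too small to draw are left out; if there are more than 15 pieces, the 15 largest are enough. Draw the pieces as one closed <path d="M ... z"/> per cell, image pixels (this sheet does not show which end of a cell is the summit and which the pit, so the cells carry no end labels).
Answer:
<path d="M277 170l-36 1-27 5-21 70-10 24-46 52-19 30-4 13 2 39-2 29-5 20-12 33 67 0 59-63 71-68 36-27 51-24 18-12 28-28 3-14-7-17-14-17-19-14-22-11-25-9-28-8z"/><path d="M463 38l-358 1 32 25 30 32 26 37 22 43 26-5 36-1 38 4 35 10 34 15 25 17 14 17 6 12 2 11 9-8 24-5z"/><path d="M463 243l-8 0-17 6-7 5-10 18-22 20-18 12-51 24-29 22-53 48-62 62-22 25 299 1z"/><path d="M104 38l-44 0-1 10 5 49 30 12 12 14 20 29 1 6-3 8-18 27 28 29 10 20 5 18 0 13-7 25-28 57-1 21 2-17 9-19 59-70 12-27 18-59 1-9-21-42-26-37-30-32z"/><path d="M41 226l-13 35-12 20 0 204 79 1 10-20 9-33 0-35-2-13-5-13-8-10-47-21-16-10-13-14 29-84-2-4z"/><path d="M105 192l-13 19-12 27-28-7-15 50-14 36 13 14 16 10 35 14 15 10 10 20 3 39-1-69 28-57 7-25 0-13-5-18-10-20z"/><path d="M59 38l-43 1 1 242 20-42 7-21 10-48 10-58 0-23z"/><path d="M66 98l-2 0 0 14-12 71-10 40 0 4 10 3 11-27 8-32 34 21 18-24 4-10-8-18-25-31z"/><path d="M71 171l-18 59 21 8 6 0 12-27 13-18z"/>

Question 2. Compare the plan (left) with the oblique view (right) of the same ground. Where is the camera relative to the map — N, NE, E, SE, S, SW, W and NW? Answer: S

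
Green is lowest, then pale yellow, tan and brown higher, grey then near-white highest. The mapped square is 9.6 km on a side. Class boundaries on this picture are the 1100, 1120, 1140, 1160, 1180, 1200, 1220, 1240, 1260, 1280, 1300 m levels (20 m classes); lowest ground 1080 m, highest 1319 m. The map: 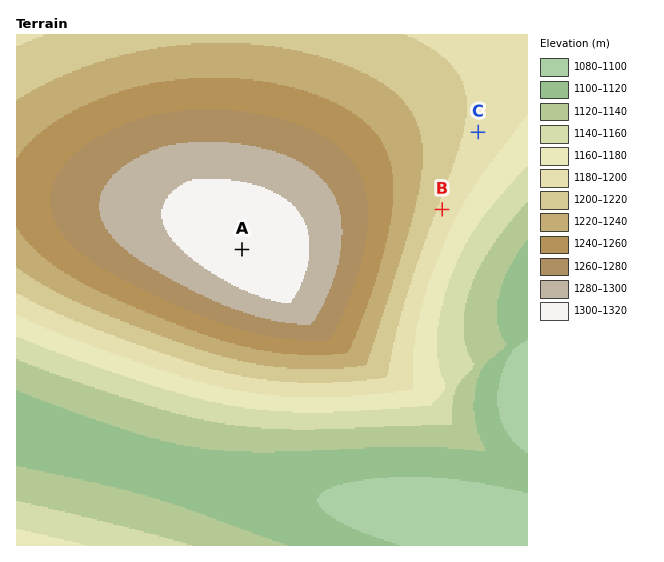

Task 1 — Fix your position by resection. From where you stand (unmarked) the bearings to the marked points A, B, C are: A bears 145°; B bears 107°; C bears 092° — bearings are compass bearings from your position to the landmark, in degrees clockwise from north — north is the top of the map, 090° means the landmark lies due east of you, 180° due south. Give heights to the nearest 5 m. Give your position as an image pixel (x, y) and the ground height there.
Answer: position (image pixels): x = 152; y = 121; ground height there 1265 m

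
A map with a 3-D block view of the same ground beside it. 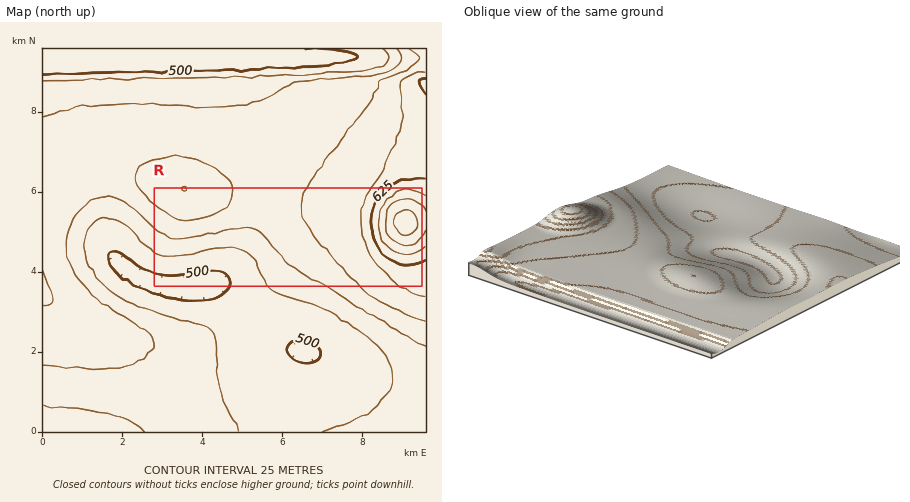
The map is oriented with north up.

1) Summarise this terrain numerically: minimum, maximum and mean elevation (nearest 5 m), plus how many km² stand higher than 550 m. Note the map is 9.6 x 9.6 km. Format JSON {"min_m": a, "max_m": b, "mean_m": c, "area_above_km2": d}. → {"min_m": 475, "max_m": 715, "mean_m": 550, "area_above_km2": 44.1}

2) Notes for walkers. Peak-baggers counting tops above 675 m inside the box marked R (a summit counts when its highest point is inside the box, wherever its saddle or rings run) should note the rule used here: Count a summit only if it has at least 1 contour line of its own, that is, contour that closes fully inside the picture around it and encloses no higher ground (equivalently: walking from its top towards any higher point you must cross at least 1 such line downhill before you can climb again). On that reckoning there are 1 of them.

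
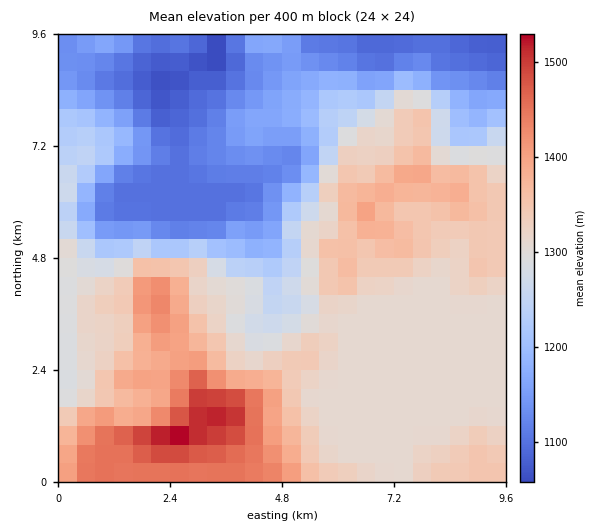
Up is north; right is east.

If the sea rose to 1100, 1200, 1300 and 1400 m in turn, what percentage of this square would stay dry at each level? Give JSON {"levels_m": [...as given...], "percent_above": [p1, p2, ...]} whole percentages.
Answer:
{"levels_m": [1100, 1200, 1300, 1400], "percent_above": [91, 70, 56, 11]}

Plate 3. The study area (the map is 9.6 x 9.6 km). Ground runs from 1050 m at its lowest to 1540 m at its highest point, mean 1270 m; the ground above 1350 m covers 20.9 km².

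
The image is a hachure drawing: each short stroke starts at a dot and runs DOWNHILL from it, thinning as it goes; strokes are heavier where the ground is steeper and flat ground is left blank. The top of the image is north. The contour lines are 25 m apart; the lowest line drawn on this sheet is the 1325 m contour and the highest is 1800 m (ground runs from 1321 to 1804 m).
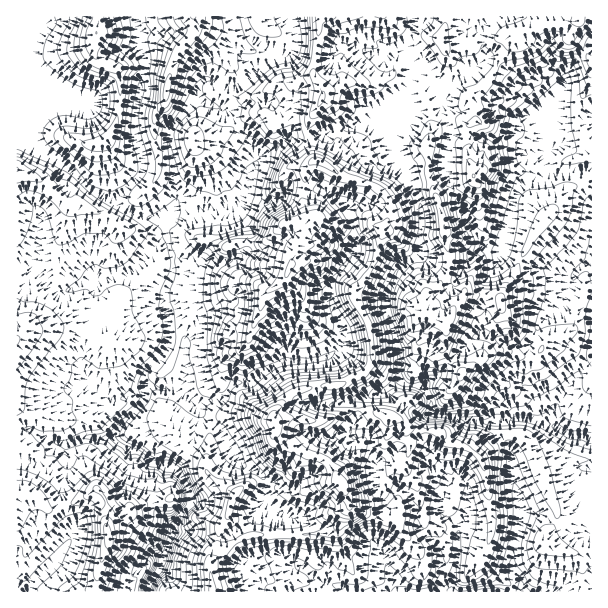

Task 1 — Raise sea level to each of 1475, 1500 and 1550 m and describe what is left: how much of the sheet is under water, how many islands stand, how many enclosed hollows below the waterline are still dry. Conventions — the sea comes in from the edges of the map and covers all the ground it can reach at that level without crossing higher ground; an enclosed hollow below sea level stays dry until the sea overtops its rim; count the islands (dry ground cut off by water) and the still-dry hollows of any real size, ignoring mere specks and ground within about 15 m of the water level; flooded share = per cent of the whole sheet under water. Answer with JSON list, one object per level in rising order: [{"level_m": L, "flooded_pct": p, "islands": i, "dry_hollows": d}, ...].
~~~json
[{"level_m": 1475, "flooded_pct": 12, "islands": 0, "dry_hollows": 0}, {"level_m": 1500, "flooded_pct": 20, "islands": 0, "dry_hollows": 0}, {"level_m": 1550, "flooded_pct": 48, "islands": 0, "dry_hollows": 0}]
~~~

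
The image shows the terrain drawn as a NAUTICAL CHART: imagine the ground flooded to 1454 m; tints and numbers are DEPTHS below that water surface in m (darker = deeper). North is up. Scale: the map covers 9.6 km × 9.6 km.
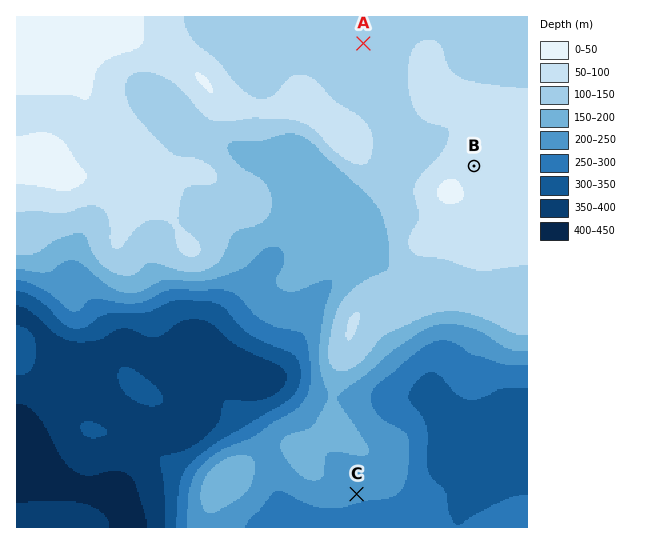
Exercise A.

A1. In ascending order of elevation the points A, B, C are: C A B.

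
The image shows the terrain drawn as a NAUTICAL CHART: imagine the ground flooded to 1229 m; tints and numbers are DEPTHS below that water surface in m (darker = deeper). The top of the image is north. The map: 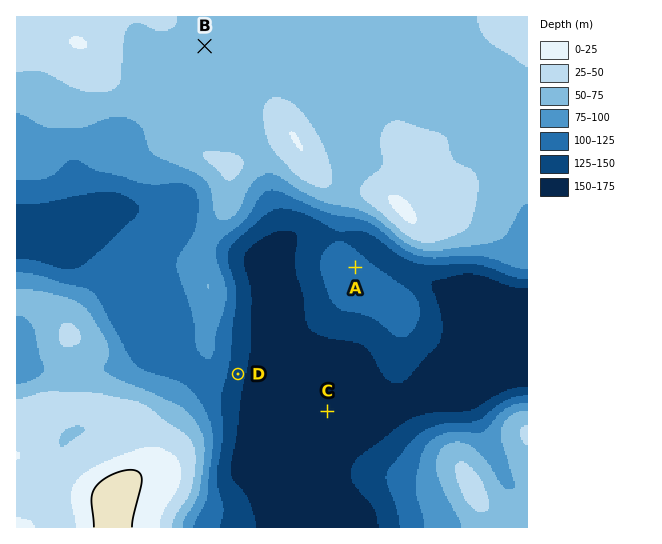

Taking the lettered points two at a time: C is lower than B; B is higher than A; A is higher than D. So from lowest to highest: C D A B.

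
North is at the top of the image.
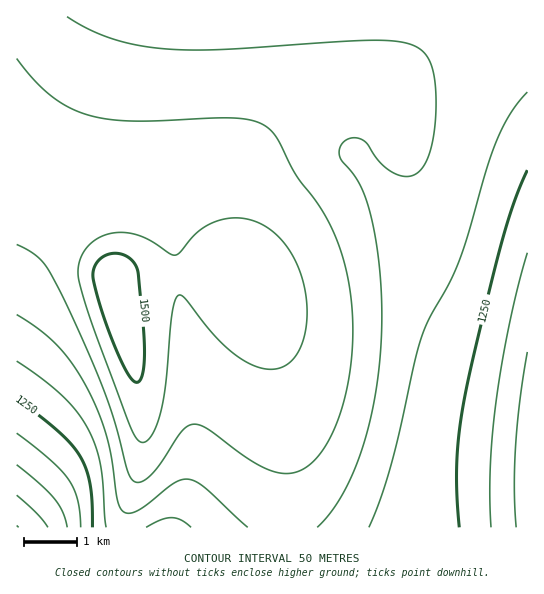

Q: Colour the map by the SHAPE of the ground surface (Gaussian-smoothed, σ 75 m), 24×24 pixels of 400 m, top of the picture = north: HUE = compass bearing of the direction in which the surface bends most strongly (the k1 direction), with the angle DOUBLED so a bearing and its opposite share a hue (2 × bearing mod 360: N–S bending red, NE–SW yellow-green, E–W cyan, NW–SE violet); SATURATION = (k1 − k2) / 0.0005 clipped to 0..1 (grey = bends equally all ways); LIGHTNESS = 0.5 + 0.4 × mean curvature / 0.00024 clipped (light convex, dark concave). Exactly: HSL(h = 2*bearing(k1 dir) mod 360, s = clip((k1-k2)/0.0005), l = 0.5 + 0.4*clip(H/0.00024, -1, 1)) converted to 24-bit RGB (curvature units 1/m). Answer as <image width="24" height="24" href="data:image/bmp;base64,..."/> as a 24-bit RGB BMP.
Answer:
<image width="24" height="24" href="data:image/bmp;base64,Qk32BgAAAAAAADYAAAAoAAAAGAAAABgAAAABABgAAAAAAMAGAAATCwAAEwsAAAAAAAAAAAAAb4SATIGAKW1xWZlh/dXJ6sCrPH+MNnKCaYiFfot8h45/kJKBmZaDnpiElJeBcY19XYeBXoR+cohymZd6n5p7mZh6jZF5hYx4doWCYoWFNW94OWp05a+Q/eLOYKOoK2GCXX2Ie4p+hI1/i5CAl5aCnpmDnJuDfY98ZIiFXIKDbYR7kpR5n5p7m5l7kJJ6h415eIaEb4aGSHF/LFNquZxo/+vMw7+FK1OFUW2HeomDg4x/iI+AkpSCnJqDn5yEjJOBbYiGXXyDaYGCiY55npp7nZp7lJR6io15eYeGdYaHV22CLENpk5xX//fM1dOZLkSIS12HeYiHgoyAh46BjpKCmpqDoJ2ElZeDdYmGYHeEZXmBgYl4nJl7npt7lpV6jI56eYiId4WHXGaDLjRuYpZX/P/M0tqcMDaHSVGGeYWHgouBho2BjJGCl5iDn56EmpqEe4mFY3OEY3GAeYV4mph7n5t7l5V7jo56eYiJdoOIWVuENC1xcqRc9P/MwNSTNi+ETkyGe4OHgouBhY2Ci5CClJeDnp+Em5yEf4qDZm+EYWqBd4J/mJZ7n5x7mJV7j417eYiJdH+IVlGDPC10kbdu7v/MpMOCPS2AWVOGfYSHgoqChYyDio+Dk5aDnZ6EnJ2FgoqBZ2uEYWSBdniBl5V7n5x8mJV7j4t7eYeKcXiIUkaCRDF4rdKG6v/Maq6AQy19ZF2Hf4aHg4qDhYuDio+DkpaEm56Em52FiYqBaWeFY2CBe3aBl5R8n5x8mJR8j4p7eIaKam6ITDqATz2Byeuk5/3OX1SWSjF9bGeHgYiHg4qEhouEio6EkZaEmZ6FmZuFiYCJbWWFaWCCgXaDl5R8npx9l5N8joh7d4SKYmOIRDF+WU6R4vrF0vKtVEGCUDp/cnCHgoiGg4mEhoqEio6EkZaEmJ6FlpmGh32JcGKGbmCChXeAmJV9nZt9lpF9joZ8dYKKWlmIPSt+YHan6/7NuNuORjN5VkWCdneHgoiGhImEhoqEio+EkJeFlp2GlJWGhXeJc16GdWGDh3h7mZd9nJp+lI59jYN7c4CLUFaOJCSck7DQ6/jTsMiOPix6WU+Een2Hg4iGhIiFhouEipCFkJiFlJyGkY+Fg2+Jd1uGfGSEin96mpp+mph+k4t9jYB7c4SMUnWSHoSxfO3Y7fHa5obQfCWpa1mMfYCHg4eGhIiFhouEipKFj5qGkpmHjIGEg2WJe1mGhGqFjoh9m5t/mJV/kYh9jH17doeLZIuOOZh9HrkqytcgtSYlkkF5gW6IgIOGg4eGhImFhY2EiZWFjpqHj5OHi3aIhF2JgVqGh3CBk5B/mpqAlZF/j4N9jHp6eIeKdIqLZIx5V45OhY5HimhThG10f32EgYaGgoeFg4qEhJGDiJiGjJiHjYSDi2iJhleIhmCGiXh7lZaAmJmBk4x/jn98jHl6eYaKeYeJd4mIdYZ9eIR2fYJ6foKEf4SGgYaGgoeEhYyChZR/gpl9h5GDi3WFiVyGh1eEh2mBjYh+lJiClpWBkIZ/jXt7jHh7eIaJeYWJeoWIeoWIe4WHfYWGfoSGf4SGgYWFg4aDiY2BkJZ9jZhzfYdqeWNvhVV+h12AiHV9kJKBk5eDko6BjoB9jXl8jHd8eIWJeYWIeoSIeoSHe4SHfISGfYSGf4OFgISFhIWDjIqBlo98mYtyhnRlaVpaZ1lkf2t3i4d/j5WDkpODj4eAjXt8jXh9jXZ9eISIeYSIeYSHeoOHe4OGfIOGfYOFfoKFgIKEhIKCioSBlIJ8mnZ0k2h0f2F7ZmN1bYB5f5B8jZSEj42DjYB+jHp9jXd9jXV9eISIeIOHeYOHeoOGe4KGfIKFfYKFfoGEf4GDgoGDh4CCkH2BmHiEmnGPjWyWcW2RdYmRfZKHh46CjISBjHx+jHh+jXZ+jXV+eIOHeIOHeYKGeoKGeoGFe4GFfIGEfYCDfoCDgICDhYCDin6EkXuKl3iVjXeYf3mWfYOSg4qMiIWEin5/i3l/jHd+jHV+jXR+eIKHeIKGeYGGeYGFeoGFe4CEfICEfX+Dfn+Df3+Cg3+Dhn6Ein2IjnyOi3yQhn2PhICMiIGJiX6DinqAi3h/jHZ/jHV/jXR/eIGGeIGGeYCFeYCFeoCEe3+Ee3+DfH6DfX6Cf36CgX6ChH6Dhn2EiH2GiX2IiX2JiH2HiHyDiXqBiniAi3d/jHZ/jHV/jXSAeICGeICGeH+FeX+Fen+Een6Ee36DfH2DfH2Cfn2CgH2Cg32DhH2DhXyDhnyDh3uDh3uCiHqBiXiAineAi3aAi3WAjHSAjHOA"/>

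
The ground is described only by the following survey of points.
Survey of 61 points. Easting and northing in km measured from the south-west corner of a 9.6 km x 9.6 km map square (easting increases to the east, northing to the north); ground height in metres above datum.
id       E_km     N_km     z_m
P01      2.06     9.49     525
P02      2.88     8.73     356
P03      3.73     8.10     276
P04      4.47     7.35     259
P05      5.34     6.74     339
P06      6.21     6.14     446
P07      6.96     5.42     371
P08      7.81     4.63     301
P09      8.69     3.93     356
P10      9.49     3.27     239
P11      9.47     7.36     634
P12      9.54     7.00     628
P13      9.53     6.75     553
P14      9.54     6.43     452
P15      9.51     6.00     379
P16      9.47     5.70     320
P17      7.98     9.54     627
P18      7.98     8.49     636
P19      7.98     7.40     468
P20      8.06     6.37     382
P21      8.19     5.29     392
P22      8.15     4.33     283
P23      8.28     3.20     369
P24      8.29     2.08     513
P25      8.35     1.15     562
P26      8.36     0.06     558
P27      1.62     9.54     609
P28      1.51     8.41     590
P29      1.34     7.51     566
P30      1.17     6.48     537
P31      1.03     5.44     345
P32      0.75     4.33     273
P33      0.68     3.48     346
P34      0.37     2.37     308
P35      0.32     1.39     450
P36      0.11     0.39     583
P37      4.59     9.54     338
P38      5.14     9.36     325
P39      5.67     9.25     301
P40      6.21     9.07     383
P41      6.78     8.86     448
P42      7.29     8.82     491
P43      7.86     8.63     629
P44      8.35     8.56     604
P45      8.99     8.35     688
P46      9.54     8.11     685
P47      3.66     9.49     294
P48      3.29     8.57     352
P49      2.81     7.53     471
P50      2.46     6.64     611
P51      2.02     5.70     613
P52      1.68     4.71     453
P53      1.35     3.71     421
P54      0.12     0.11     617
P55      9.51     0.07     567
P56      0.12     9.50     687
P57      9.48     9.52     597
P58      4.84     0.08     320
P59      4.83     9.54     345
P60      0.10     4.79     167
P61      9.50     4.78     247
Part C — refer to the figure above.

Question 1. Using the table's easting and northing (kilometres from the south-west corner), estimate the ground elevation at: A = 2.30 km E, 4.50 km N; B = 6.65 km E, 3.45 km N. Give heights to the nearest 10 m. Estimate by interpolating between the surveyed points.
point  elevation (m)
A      490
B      380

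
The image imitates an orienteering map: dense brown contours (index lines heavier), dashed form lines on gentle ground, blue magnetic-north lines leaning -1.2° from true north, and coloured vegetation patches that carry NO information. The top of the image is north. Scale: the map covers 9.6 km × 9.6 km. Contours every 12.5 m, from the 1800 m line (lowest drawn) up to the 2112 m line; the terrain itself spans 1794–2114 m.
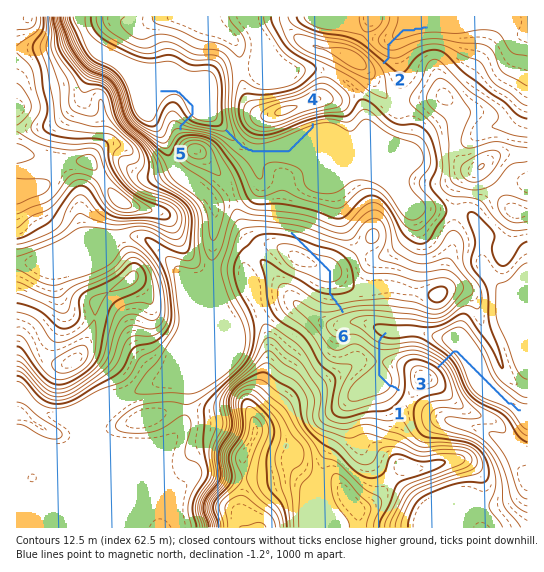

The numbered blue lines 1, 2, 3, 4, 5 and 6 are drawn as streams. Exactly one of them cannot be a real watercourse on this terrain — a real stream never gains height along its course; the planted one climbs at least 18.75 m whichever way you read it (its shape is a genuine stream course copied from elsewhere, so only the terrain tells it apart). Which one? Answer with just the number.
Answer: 6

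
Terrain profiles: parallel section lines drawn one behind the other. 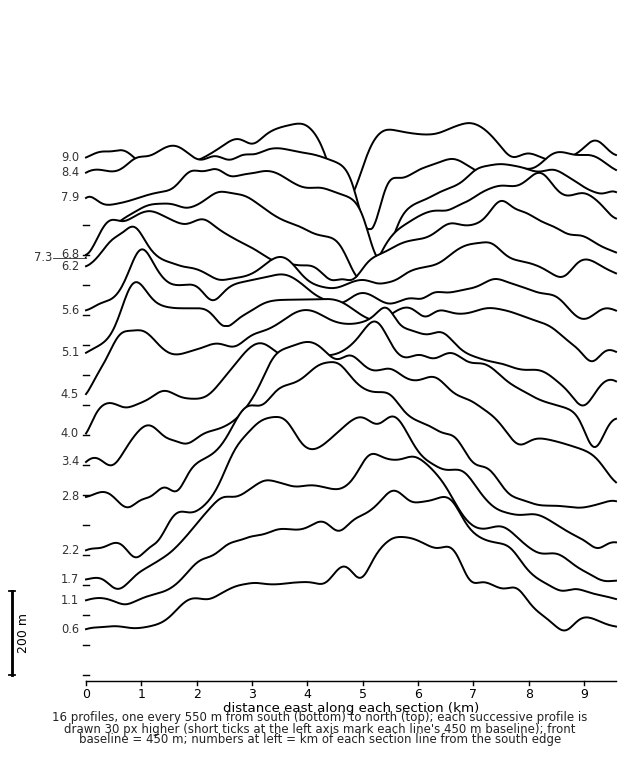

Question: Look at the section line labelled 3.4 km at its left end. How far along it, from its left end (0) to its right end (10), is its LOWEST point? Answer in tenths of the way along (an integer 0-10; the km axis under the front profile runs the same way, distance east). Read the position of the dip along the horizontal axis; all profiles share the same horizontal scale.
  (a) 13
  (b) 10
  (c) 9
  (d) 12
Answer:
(b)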